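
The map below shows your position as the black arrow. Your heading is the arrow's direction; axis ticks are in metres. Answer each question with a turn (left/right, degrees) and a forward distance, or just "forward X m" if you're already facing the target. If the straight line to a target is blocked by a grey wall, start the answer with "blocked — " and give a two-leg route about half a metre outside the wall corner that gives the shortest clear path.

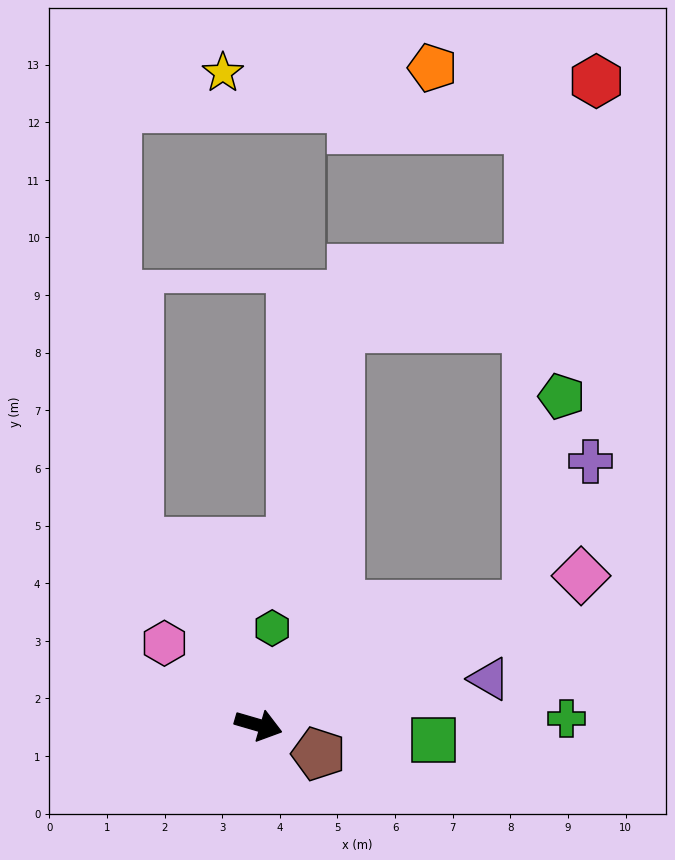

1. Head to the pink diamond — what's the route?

turn left 41°, forward 6.2 m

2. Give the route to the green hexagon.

turn left 98°, forward 1.7 m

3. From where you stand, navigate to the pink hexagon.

turn left 155°, forward 2.2 m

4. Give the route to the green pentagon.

blocked — turn left 40°, forward 5.1 m, then turn left 57°, forward 3.7 m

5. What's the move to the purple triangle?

turn left 28°, forward 4.1 m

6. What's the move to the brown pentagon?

turn right 9°, forward 1.2 m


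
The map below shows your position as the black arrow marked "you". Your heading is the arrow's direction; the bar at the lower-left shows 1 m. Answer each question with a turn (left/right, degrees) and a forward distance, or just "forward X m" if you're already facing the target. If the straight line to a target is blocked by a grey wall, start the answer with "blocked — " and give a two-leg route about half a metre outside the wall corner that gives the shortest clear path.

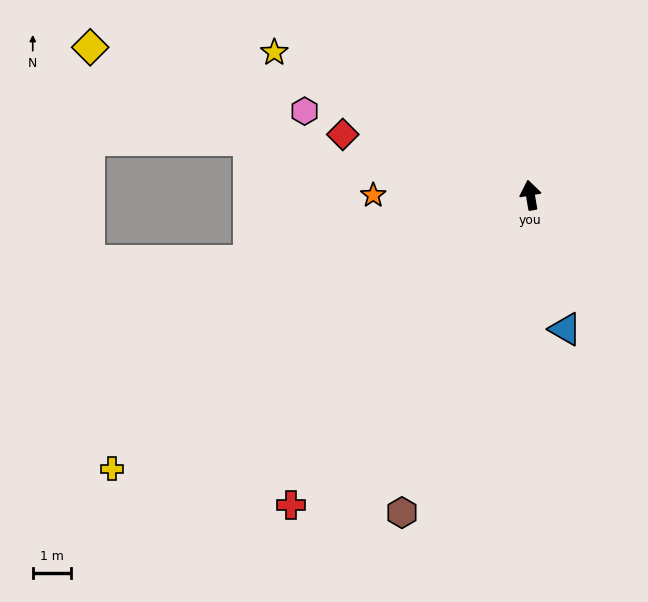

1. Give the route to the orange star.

turn left 80°, forward 4.1 m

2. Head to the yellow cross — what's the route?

turn left 113°, forward 13.1 m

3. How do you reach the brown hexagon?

turn left 148°, forward 9.0 m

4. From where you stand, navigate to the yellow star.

turn left 51°, forward 7.7 m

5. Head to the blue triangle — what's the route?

turn right 175°, forward 3.6 m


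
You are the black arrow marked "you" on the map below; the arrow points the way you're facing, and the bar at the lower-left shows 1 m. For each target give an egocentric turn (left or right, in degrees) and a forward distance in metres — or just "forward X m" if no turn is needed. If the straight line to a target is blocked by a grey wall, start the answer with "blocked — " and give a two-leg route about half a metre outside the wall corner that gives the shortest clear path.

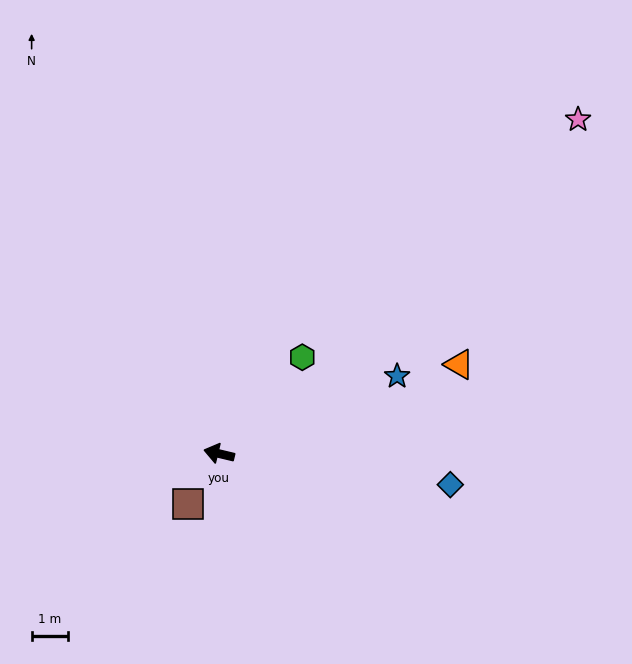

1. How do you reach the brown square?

turn left 72°, forward 1.6 m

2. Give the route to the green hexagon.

turn right 117°, forward 3.5 m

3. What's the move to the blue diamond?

turn right 174°, forward 6.3 m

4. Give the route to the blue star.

turn right 143°, forward 5.3 m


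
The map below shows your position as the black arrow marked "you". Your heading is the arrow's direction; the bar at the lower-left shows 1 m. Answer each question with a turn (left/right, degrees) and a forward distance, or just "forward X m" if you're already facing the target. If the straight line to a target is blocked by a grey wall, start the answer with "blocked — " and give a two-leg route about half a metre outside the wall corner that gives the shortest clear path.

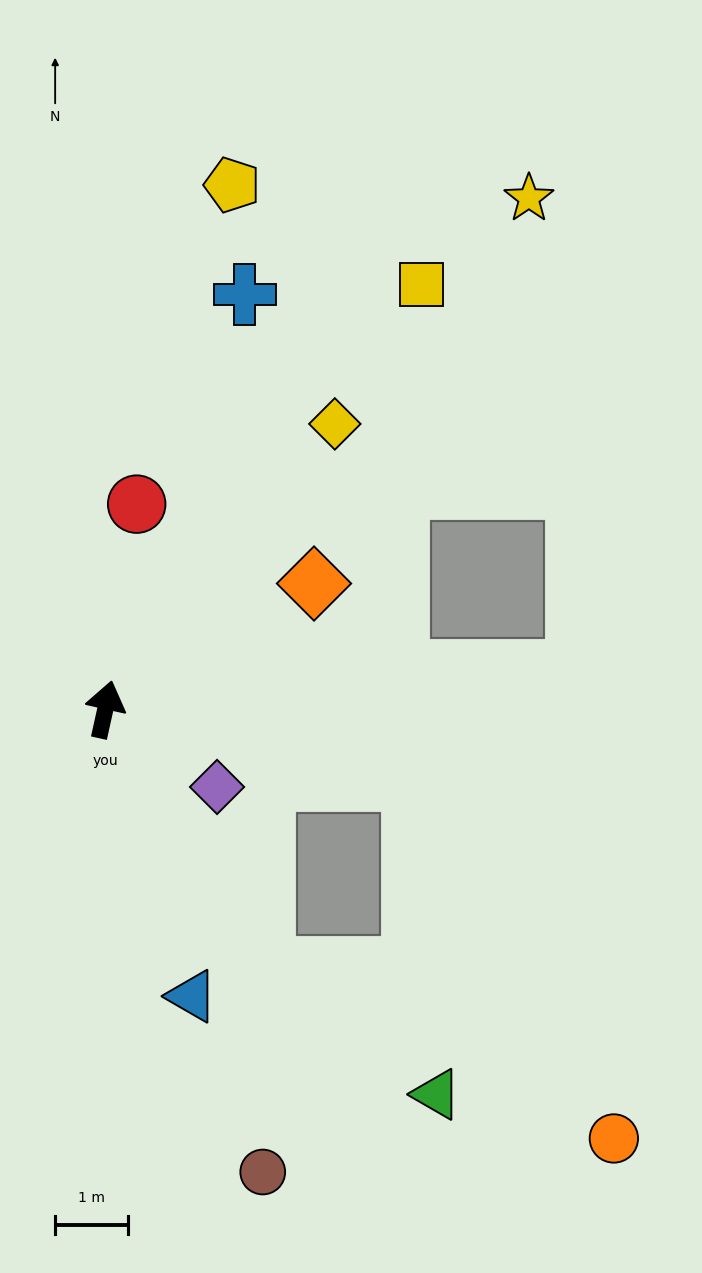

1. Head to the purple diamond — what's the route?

turn right 112°, forward 1.9 m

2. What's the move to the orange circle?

blocked — turn right 90°, forward 4.3 m, then turn right 48°, forward 5.6 m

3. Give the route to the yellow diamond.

turn right 26°, forward 5.0 m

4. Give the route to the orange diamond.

turn right 46°, forward 3.3 m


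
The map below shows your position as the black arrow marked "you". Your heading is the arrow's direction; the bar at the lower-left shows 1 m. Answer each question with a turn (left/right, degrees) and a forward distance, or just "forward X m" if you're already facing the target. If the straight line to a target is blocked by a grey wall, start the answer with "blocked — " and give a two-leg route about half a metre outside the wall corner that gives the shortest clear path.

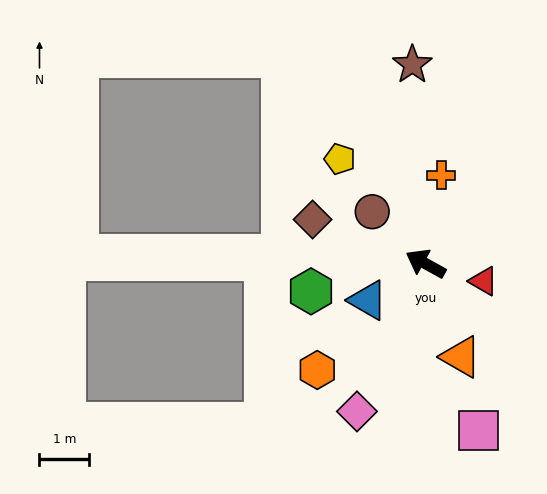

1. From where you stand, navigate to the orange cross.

turn right 71°, forward 1.8 m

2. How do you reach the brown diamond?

turn left 8°, forward 2.4 m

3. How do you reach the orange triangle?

turn left 140°, forward 2.0 m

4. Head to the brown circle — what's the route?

turn right 15°, forward 1.5 m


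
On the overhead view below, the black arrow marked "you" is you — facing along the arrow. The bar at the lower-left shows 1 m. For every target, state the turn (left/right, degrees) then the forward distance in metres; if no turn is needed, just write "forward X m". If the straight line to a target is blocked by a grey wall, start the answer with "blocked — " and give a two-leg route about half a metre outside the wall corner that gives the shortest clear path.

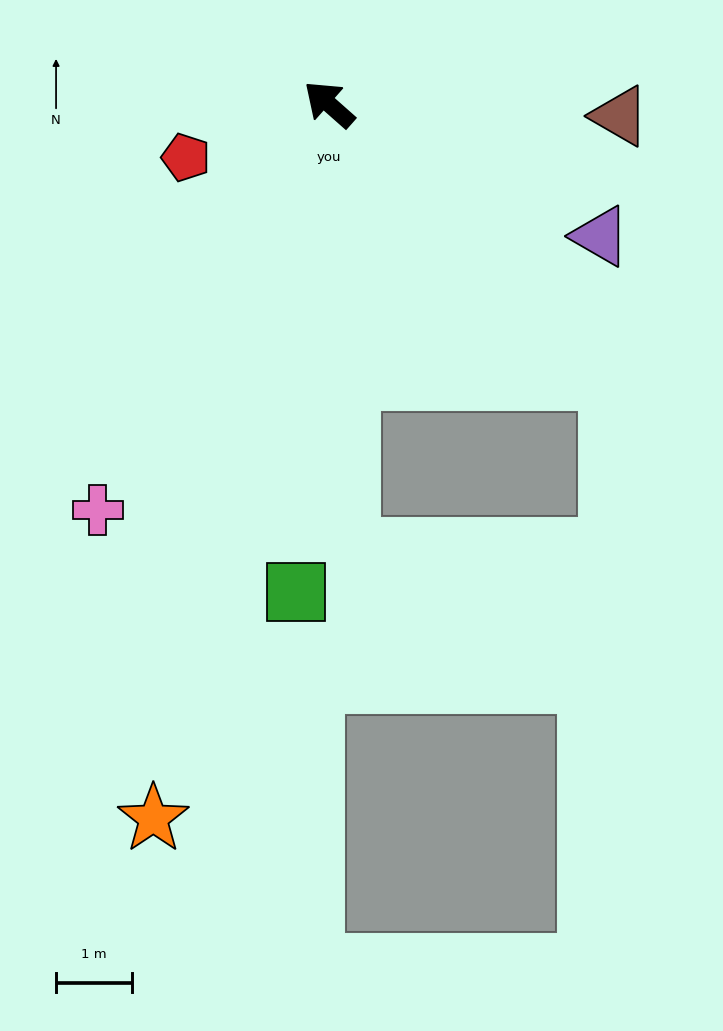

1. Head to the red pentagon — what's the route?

turn left 62°, forward 2.0 m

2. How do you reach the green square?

turn left 128°, forward 6.5 m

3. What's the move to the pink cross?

turn left 102°, forward 6.2 m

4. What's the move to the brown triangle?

turn right 141°, forward 3.8 m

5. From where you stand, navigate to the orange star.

turn left 118°, forward 9.7 m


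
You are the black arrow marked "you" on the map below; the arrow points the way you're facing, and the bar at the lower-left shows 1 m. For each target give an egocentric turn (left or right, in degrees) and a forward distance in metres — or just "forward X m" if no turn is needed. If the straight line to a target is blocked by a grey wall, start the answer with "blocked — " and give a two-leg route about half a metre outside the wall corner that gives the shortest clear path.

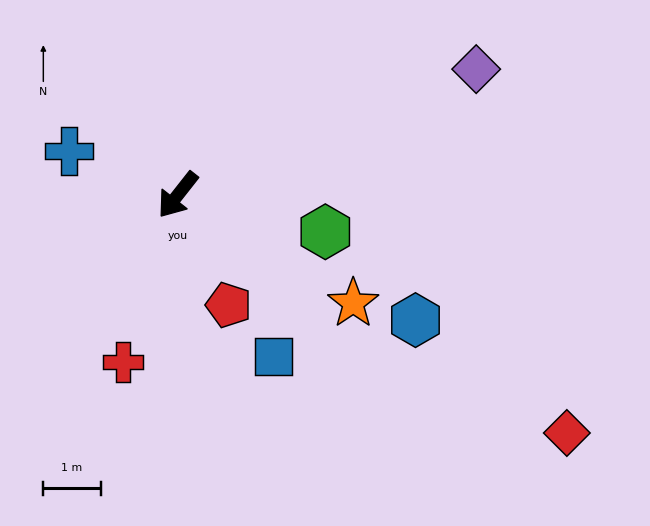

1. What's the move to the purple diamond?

turn left 151°, forward 5.6 m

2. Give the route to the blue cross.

turn right 74°, forward 2.0 m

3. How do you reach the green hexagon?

turn left 114°, forward 2.6 m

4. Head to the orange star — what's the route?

turn left 97°, forward 3.6 m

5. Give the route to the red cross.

turn left 20°, forward 3.1 m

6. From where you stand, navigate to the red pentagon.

turn left 63°, forward 2.1 m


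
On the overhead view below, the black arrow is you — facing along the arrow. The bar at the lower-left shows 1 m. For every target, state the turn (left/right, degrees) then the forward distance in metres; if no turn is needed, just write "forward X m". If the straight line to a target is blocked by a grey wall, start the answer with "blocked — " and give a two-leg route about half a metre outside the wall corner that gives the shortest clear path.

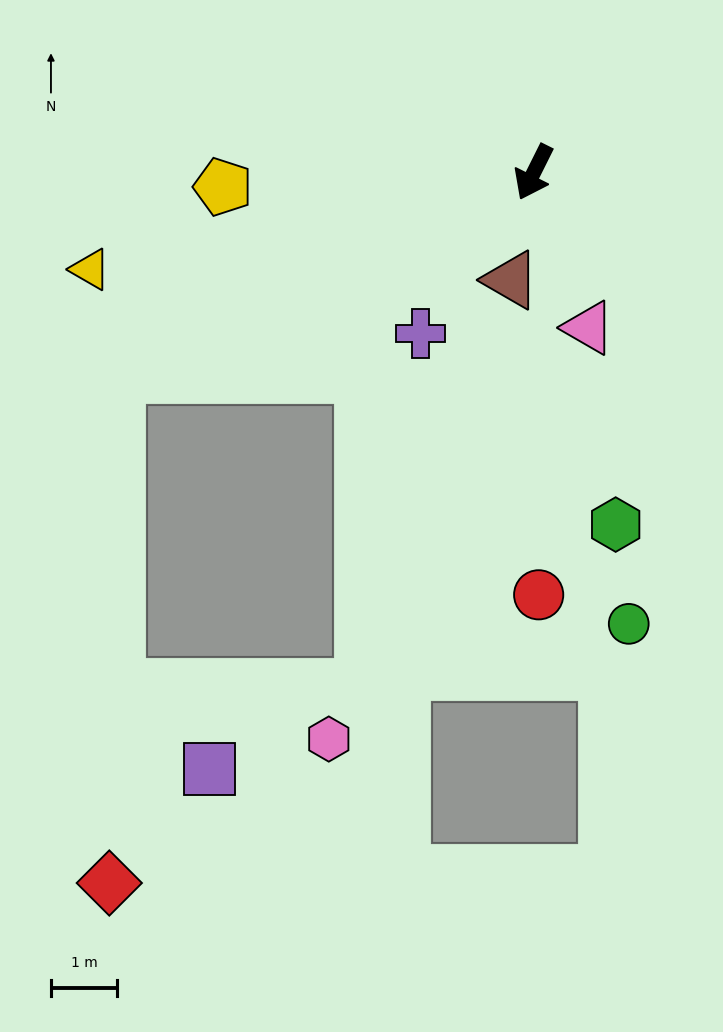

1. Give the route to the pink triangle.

turn left 46°, forward 2.5 m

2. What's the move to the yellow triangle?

turn right 51°, forward 6.8 m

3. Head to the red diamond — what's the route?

blocked — turn right 38°, forward 7.0 m, then turn left 64°, forward 7.6 m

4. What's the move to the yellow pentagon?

turn right 61°, forward 4.7 m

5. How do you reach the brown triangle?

turn left 14°, forward 1.7 m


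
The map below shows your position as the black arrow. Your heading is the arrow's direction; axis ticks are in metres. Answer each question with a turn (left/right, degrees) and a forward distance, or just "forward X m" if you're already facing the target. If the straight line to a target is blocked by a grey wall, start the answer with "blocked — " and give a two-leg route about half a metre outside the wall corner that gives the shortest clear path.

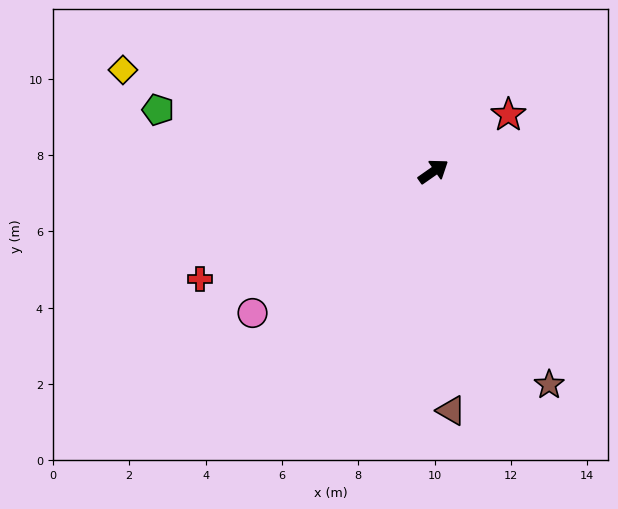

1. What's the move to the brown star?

turn right 96°, forward 6.4 m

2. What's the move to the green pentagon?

turn left 132°, forward 7.4 m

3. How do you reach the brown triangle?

turn right 121°, forward 6.3 m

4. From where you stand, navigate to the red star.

turn left 2°, forward 2.5 m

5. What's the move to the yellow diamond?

turn left 127°, forward 8.6 m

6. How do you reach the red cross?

turn left 170°, forward 6.7 m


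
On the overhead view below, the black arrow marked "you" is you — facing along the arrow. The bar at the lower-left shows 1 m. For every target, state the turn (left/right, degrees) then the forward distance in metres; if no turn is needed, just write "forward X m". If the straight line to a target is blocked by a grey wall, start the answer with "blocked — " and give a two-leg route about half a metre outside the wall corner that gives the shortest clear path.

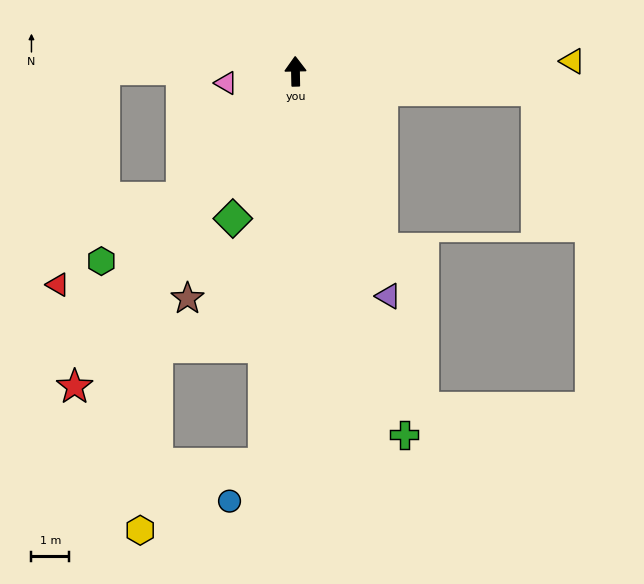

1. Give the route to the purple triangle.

turn right 159°, forward 6.5 m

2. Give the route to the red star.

turn left 144°, forward 10.2 m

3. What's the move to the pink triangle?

turn left 98°, forward 1.9 m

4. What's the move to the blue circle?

blocked — turn left 174°, forward 10.5 m, then turn right 38°, forward 1.3 m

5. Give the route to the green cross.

turn right 164°, forward 10.1 m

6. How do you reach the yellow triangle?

turn right 89°, forward 7.4 m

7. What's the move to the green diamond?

turn left 156°, forward 4.3 m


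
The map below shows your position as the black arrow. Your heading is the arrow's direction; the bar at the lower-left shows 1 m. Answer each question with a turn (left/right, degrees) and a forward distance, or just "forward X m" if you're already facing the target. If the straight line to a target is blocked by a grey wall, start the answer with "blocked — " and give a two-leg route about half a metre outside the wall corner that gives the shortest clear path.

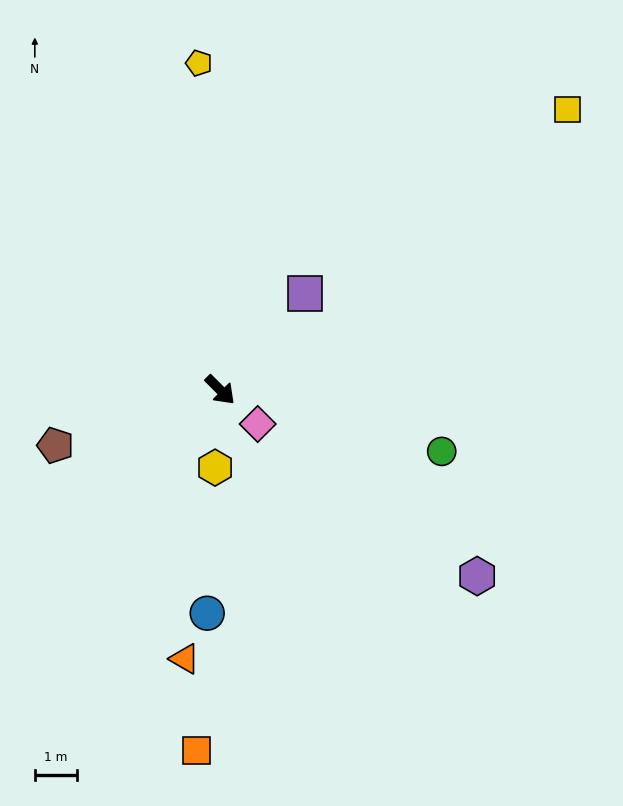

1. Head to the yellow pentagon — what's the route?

turn left 139°, forward 7.8 m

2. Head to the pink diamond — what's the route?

turn left 3°, forward 1.2 m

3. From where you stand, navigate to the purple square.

turn left 94°, forward 3.1 m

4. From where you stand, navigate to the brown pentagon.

turn right 116°, forward 4.1 m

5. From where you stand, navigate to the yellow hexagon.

turn right 49°, forward 1.9 m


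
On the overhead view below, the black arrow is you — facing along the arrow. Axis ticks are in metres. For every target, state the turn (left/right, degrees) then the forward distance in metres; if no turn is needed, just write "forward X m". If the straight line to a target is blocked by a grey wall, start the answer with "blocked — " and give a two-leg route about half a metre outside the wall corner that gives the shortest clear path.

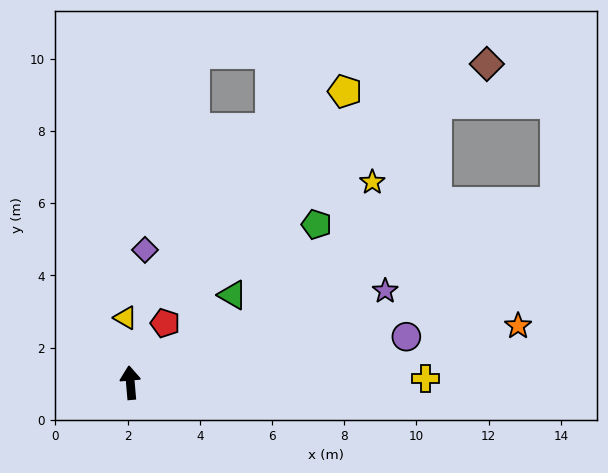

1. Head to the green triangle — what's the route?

turn right 54°, forward 3.7 m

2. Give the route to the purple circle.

turn right 85°, forward 7.8 m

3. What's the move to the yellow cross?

turn right 94°, forward 8.2 m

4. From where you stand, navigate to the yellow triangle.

forward 1.8 m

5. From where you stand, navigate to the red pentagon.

turn right 35°, forward 1.9 m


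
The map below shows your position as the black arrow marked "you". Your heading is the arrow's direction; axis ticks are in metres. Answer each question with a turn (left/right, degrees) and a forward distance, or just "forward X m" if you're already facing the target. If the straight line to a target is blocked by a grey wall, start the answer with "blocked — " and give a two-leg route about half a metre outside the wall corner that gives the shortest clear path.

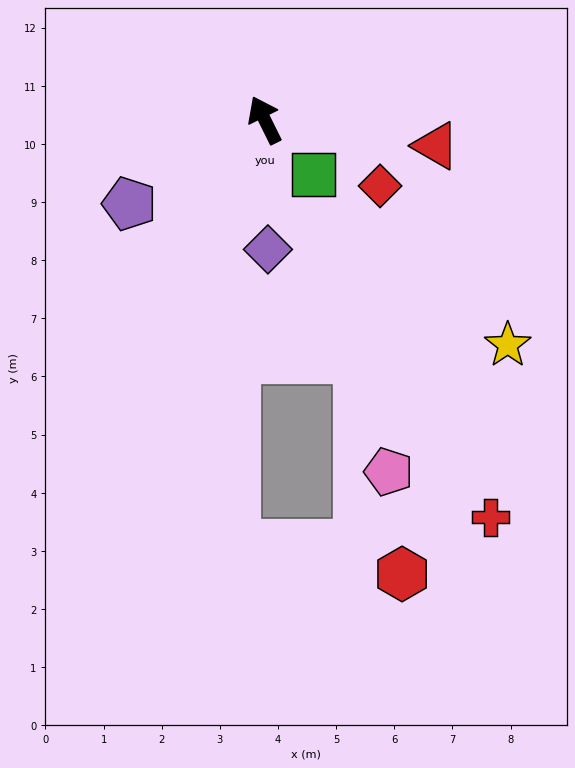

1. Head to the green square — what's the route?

turn right 165°, forward 1.3 m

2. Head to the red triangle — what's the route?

turn right 125°, forward 3.0 m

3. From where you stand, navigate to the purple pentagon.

turn left 95°, forward 2.7 m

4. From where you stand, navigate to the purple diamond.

turn left 155°, forward 2.2 m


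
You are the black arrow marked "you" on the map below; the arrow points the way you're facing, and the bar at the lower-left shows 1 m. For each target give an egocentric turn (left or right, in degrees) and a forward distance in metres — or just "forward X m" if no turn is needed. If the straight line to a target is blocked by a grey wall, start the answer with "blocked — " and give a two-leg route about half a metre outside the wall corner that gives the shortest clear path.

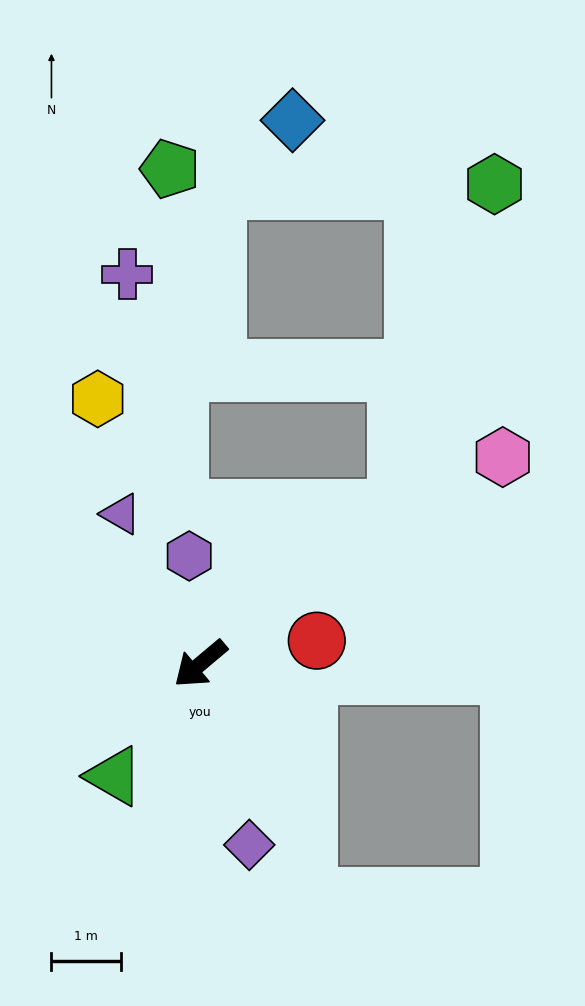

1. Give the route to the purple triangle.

turn right 102°, forward 2.4 m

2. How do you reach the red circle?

turn left 151°, forward 1.7 m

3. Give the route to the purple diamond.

turn left 65°, forward 2.7 m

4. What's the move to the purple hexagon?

turn right 124°, forward 1.6 m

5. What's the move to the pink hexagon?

turn left 174°, forward 5.3 m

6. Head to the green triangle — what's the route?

turn left 12°, forward 2.0 m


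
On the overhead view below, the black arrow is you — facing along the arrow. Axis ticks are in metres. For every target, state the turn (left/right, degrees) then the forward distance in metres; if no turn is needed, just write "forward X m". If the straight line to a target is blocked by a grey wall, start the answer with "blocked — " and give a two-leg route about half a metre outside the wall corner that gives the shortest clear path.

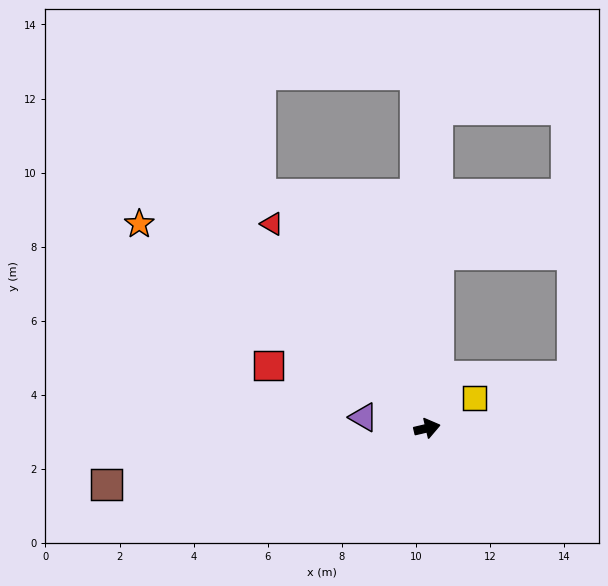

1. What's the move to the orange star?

turn left 131°, forward 9.5 m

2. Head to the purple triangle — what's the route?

turn left 157°, forward 1.7 m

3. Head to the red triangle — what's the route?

turn left 114°, forward 6.9 m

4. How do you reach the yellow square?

turn left 19°, forward 1.5 m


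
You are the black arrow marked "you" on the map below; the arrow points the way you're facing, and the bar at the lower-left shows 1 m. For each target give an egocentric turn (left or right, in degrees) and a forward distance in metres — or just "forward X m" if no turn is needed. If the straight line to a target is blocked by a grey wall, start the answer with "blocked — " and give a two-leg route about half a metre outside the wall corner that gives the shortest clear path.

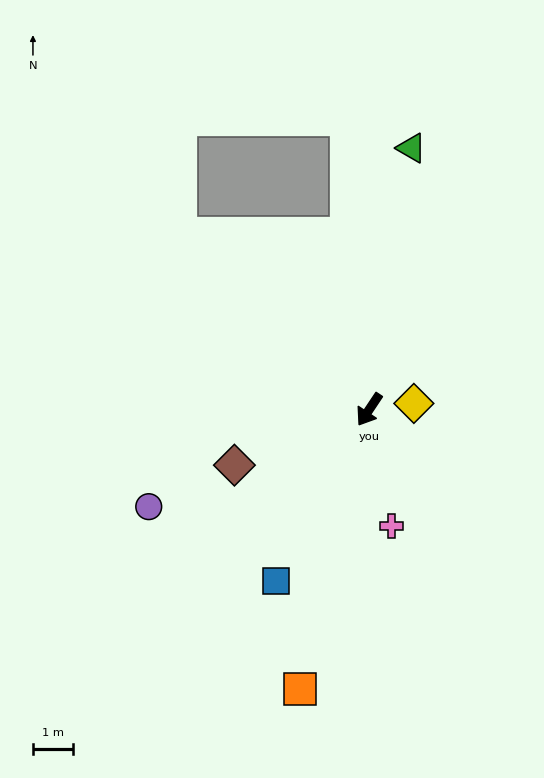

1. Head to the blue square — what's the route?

turn left 5°, forward 4.9 m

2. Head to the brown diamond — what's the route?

turn right 34°, forward 3.7 m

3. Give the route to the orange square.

turn left 20°, forward 7.3 m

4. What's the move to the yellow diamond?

turn left 132°, forward 1.1 m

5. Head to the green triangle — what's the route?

turn right 155°, forward 6.7 m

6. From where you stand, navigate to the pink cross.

turn left 45°, forward 3.0 m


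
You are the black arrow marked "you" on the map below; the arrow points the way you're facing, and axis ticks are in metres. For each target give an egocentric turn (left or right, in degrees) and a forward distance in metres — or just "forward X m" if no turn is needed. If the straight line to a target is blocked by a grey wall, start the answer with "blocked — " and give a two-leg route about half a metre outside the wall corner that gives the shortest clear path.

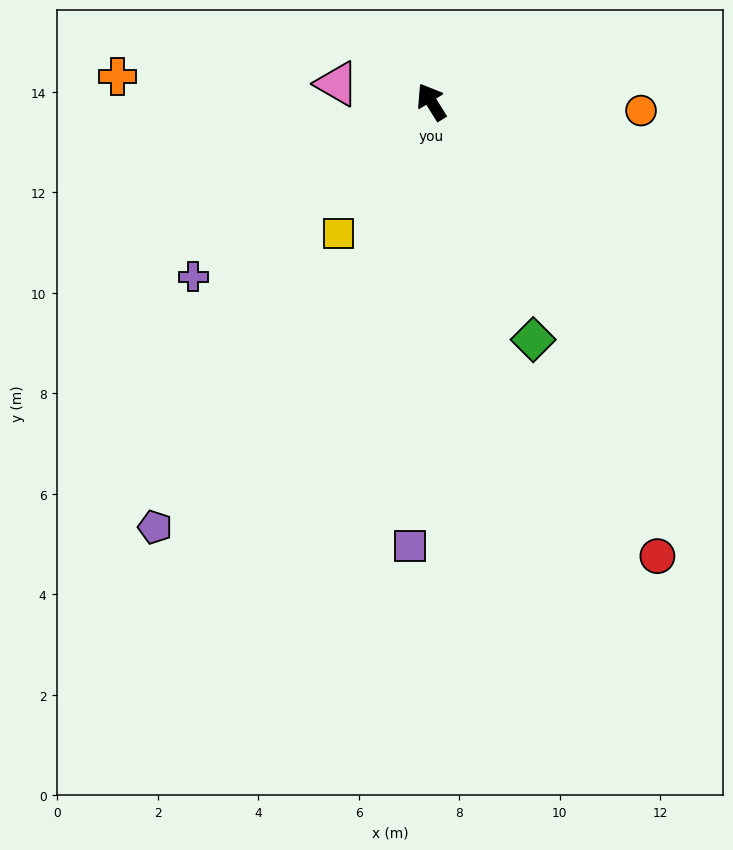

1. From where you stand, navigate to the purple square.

turn left 145°, forward 8.8 m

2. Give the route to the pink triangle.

turn left 47°, forward 1.9 m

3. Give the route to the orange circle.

turn right 124°, forward 4.2 m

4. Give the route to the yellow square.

turn left 113°, forward 3.2 m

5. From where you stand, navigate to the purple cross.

turn left 94°, forward 5.9 m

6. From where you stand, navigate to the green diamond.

turn left 171°, forward 5.1 m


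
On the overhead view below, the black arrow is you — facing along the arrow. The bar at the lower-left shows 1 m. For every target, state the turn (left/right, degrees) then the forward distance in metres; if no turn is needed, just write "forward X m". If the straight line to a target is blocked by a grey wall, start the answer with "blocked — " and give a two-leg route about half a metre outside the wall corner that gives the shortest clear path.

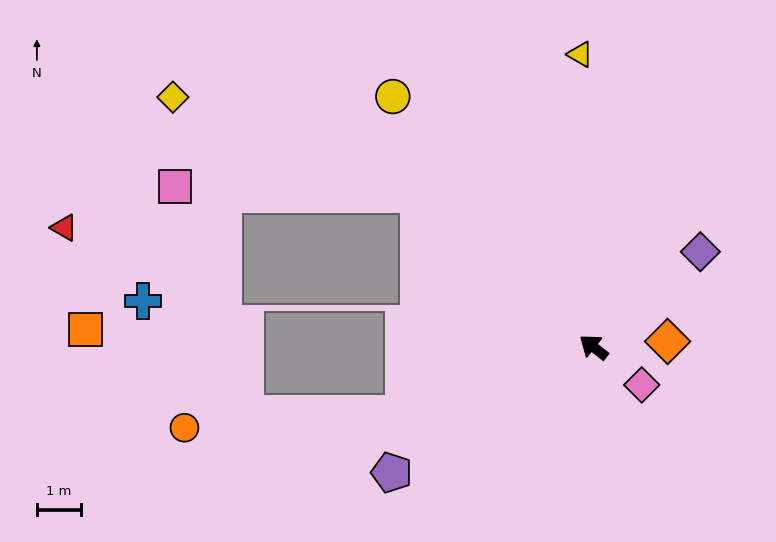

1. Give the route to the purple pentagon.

turn left 70°, forward 5.4 m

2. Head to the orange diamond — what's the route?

turn right 137°, forward 1.7 m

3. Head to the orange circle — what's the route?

blocked — turn left 57°, forward 4.6 m, then turn right 15°, forward 5.0 m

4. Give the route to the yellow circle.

turn right 13°, forward 7.3 m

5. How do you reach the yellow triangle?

turn right 49°, forward 6.7 m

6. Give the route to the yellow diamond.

blocked — turn right 3°, forward 5.3 m, then turn left 20°, forward 6.0 m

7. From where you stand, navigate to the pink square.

blocked — turn right 3°, forward 5.3 m, then turn left 39°, forward 5.5 m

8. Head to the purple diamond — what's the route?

turn right 100°, forward 3.2 m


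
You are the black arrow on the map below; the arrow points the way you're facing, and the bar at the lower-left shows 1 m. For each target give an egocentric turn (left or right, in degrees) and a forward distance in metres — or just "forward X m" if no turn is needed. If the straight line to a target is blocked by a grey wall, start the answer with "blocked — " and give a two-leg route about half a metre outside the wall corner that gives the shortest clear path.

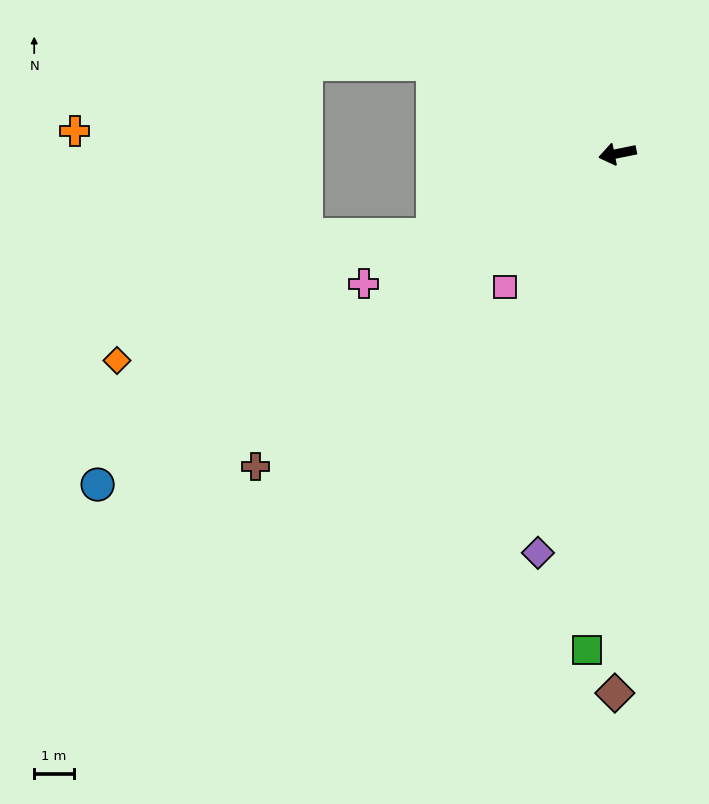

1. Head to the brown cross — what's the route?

turn left 29°, forward 12.1 m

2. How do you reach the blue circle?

turn left 21°, forward 15.6 m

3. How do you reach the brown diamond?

turn left 78°, forward 13.7 m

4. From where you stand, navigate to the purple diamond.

turn left 67°, forward 10.3 m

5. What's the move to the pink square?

turn left 38°, forward 4.4 m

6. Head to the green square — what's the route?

turn left 75°, forward 12.6 m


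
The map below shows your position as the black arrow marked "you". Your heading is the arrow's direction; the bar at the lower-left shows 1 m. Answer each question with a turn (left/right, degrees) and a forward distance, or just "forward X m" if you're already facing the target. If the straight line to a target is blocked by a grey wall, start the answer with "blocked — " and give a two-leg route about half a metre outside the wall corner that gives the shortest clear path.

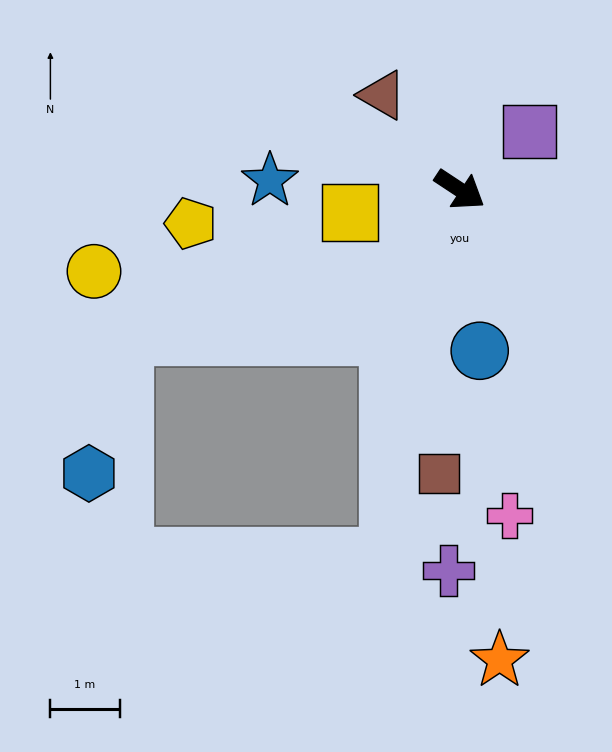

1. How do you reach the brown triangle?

turn left 163°, forward 1.8 m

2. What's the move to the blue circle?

turn right 50°, forward 2.3 m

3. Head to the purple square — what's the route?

turn left 73°, forward 1.3 m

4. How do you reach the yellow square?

turn right 135°, forward 1.6 m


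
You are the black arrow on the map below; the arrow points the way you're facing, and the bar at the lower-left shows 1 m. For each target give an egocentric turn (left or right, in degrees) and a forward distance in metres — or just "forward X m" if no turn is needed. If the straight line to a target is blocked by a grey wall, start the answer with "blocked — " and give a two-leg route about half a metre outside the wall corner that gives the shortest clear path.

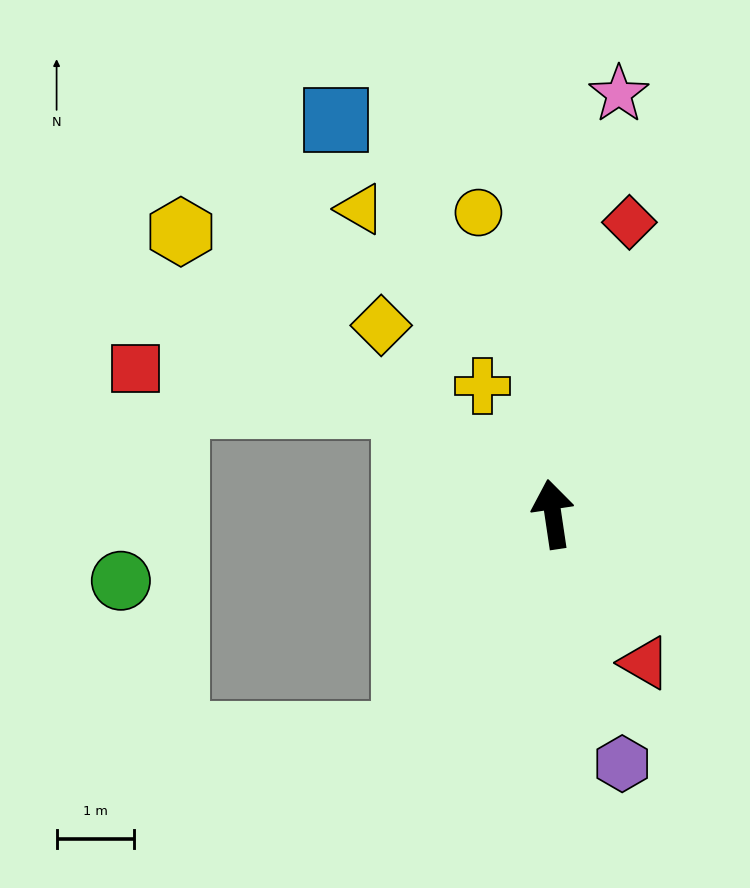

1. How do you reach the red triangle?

turn right 157°, forward 2.3 m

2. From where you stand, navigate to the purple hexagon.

turn right 173°, forward 3.4 m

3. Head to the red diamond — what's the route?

turn right 23°, forward 3.9 m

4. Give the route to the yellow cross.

turn left 20°, forward 1.9 m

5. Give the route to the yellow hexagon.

turn left 44°, forward 6.1 m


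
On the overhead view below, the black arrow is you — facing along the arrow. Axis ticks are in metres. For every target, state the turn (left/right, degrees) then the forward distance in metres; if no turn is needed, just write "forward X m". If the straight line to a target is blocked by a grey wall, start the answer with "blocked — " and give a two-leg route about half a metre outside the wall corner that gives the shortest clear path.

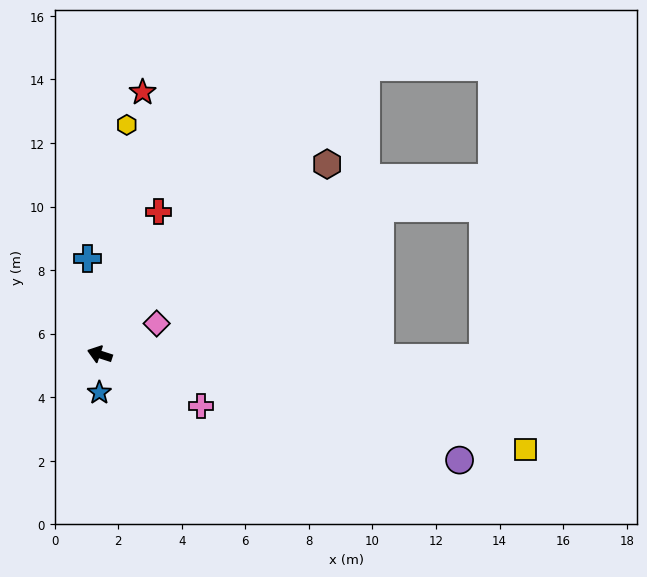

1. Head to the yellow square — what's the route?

turn right 175°, forward 13.7 m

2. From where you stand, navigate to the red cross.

turn right 94°, forward 4.9 m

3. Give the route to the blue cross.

turn right 65°, forward 3.1 m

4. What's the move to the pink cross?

turn left 171°, forward 3.6 m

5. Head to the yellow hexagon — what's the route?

turn right 79°, forward 7.3 m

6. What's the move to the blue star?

turn left 107°, forward 1.2 m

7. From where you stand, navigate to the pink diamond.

turn right 134°, forward 2.0 m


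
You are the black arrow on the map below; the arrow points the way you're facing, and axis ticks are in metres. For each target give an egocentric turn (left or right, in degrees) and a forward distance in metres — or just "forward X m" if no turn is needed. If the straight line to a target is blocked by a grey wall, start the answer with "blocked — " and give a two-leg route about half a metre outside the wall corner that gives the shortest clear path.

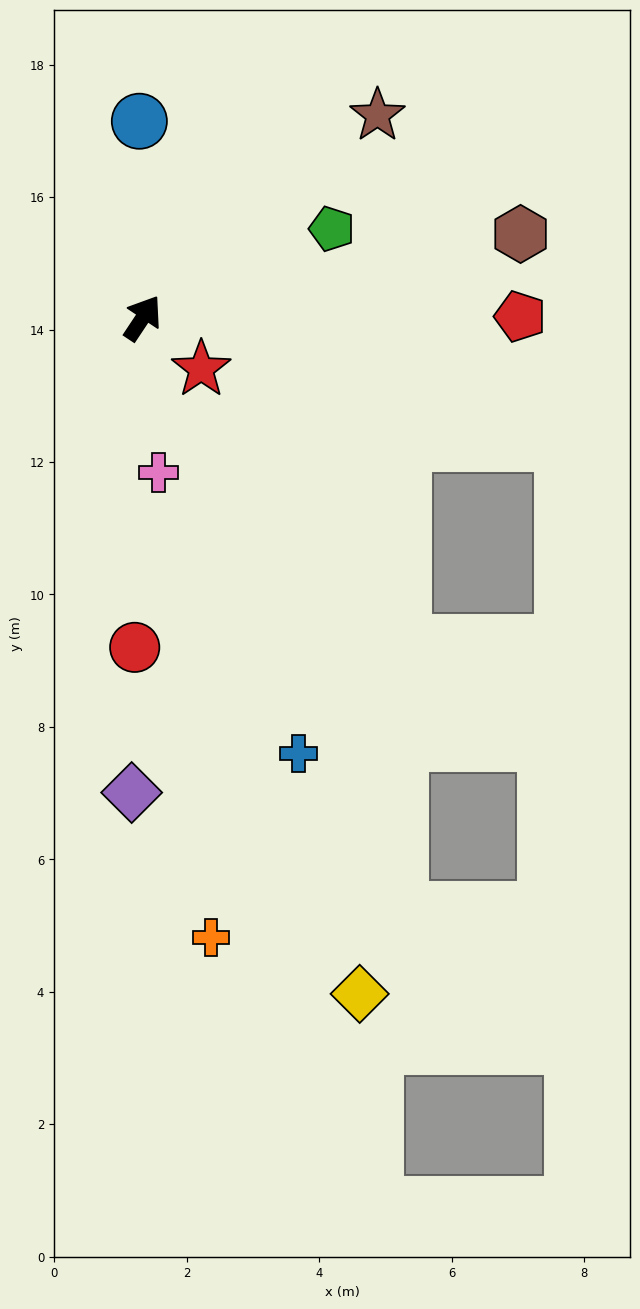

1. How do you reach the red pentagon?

turn right 56°, forward 5.7 m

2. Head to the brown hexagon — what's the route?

turn right 44°, forward 5.8 m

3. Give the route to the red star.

turn right 97°, forward 1.2 m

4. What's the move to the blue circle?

turn left 35°, forward 3.0 m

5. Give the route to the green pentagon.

turn right 31°, forward 3.2 m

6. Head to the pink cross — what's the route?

turn right 141°, forward 2.4 m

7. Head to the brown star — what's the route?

turn right 16°, forward 4.7 m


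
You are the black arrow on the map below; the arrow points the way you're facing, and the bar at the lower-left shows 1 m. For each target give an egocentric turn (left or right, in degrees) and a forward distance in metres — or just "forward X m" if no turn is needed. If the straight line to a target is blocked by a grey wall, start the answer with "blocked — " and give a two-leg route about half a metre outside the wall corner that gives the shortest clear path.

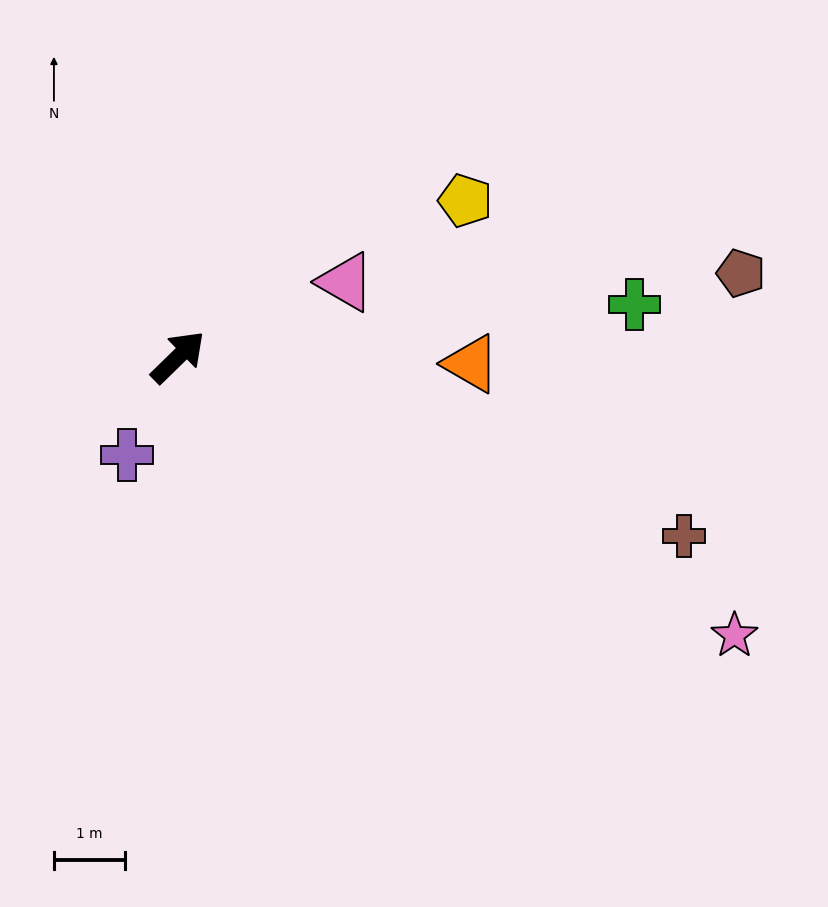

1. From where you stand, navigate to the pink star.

turn right 71°, forward 8.7 m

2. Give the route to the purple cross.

turn right 162°, forward 1.5 m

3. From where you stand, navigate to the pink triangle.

turn right 20°, forward 2.6 m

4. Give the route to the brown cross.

turn right 64°, forward 7.5 m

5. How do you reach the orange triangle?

turn right 46°, forward 4.1 m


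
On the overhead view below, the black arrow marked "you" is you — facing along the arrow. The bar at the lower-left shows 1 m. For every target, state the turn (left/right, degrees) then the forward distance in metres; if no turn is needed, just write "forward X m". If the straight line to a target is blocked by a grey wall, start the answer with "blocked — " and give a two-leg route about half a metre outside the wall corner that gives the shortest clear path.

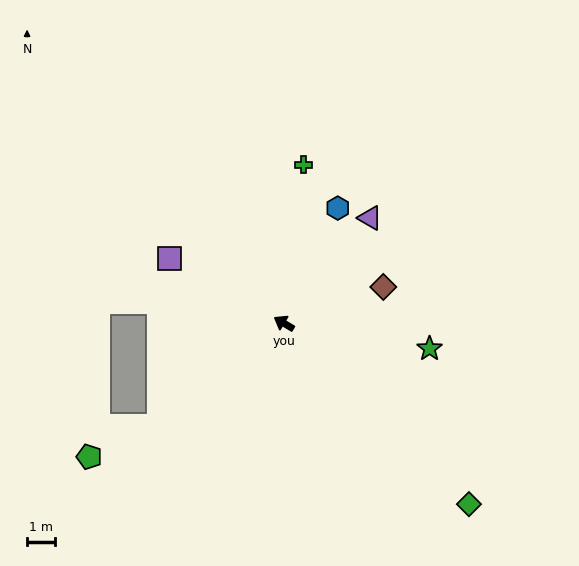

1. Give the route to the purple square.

forward 4.6 m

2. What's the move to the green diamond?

turn left 167°, forward 9.1 m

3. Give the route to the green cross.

turn right 66°, forward 5.6 m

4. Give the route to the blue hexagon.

turn right 84°, forward 4.5 m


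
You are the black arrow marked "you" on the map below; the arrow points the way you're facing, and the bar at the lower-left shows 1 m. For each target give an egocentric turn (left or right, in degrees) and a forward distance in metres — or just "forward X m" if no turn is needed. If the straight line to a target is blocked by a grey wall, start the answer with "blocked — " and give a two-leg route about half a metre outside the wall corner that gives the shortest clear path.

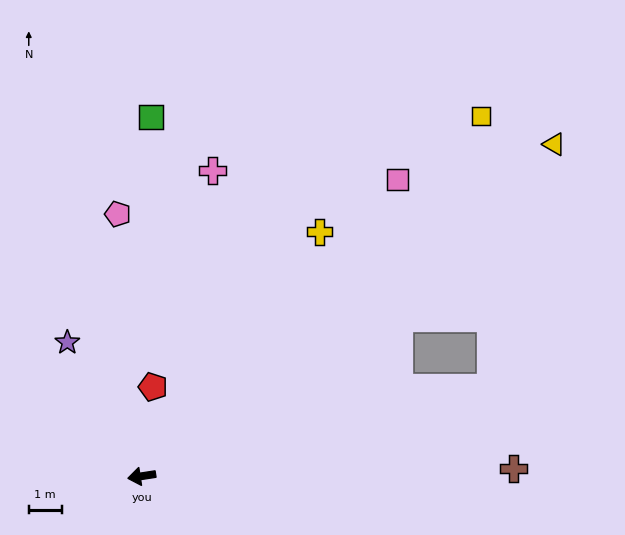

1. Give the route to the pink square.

turn right 140°, forward 11.9 m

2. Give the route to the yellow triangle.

turn right 150°, forward 16.1 m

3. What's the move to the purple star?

turn right 70°, forward 4.6 m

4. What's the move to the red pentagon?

turn right 106°, forward 2.7 m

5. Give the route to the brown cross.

turn left 172°, forward 11.3 m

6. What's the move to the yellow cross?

turn right 135°, forward 9.2 m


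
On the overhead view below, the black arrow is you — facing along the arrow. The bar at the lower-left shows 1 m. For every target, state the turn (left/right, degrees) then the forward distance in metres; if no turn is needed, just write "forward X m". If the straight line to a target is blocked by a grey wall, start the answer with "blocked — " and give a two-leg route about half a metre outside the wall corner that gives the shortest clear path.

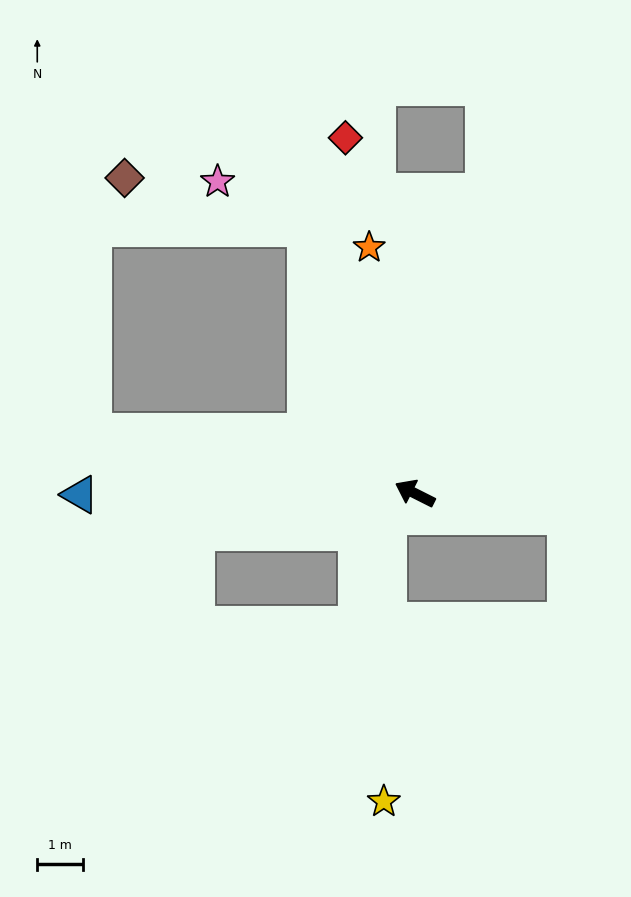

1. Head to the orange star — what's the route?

turn right 53°, forward 5.5 m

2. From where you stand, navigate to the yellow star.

blocked — turn left 65°, forward 0.8 m, then turn left 51°, forward 6.3 m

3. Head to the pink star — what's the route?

blocked — turn right 41°, forward 6.3 m, then turn left 41°, forward 2.2 m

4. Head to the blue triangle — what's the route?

turn left 27°, forward 7.4 m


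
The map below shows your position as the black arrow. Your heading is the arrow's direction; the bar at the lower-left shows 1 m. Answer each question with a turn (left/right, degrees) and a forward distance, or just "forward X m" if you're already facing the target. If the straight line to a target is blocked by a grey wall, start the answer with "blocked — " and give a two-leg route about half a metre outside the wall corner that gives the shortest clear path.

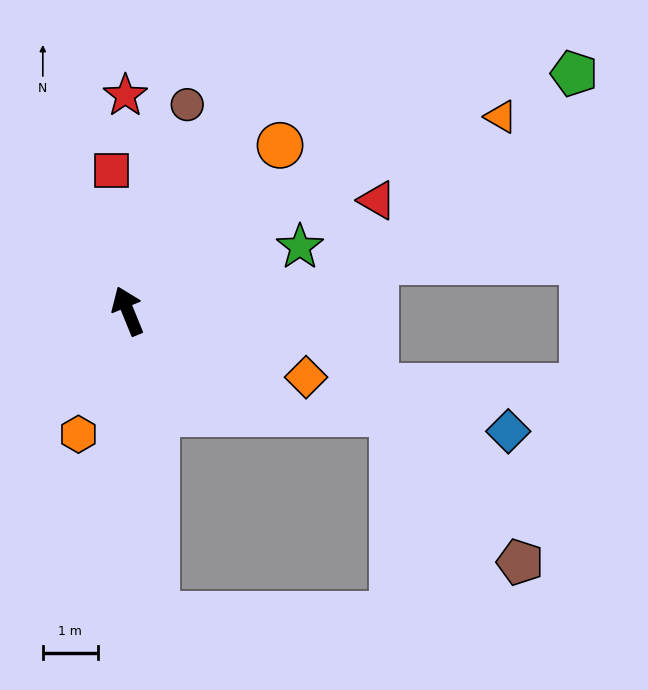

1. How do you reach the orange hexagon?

turn left 136°, forward 2.4 m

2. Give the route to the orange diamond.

turn right 133°, forward 3.5 m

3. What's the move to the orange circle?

turn right 65°, forward 4.1 m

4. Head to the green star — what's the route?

turn right 92°, forward 3.3 m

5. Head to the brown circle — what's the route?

turn right 38°, forward 3.9 m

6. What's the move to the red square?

turn right 16°, forward 2.6 m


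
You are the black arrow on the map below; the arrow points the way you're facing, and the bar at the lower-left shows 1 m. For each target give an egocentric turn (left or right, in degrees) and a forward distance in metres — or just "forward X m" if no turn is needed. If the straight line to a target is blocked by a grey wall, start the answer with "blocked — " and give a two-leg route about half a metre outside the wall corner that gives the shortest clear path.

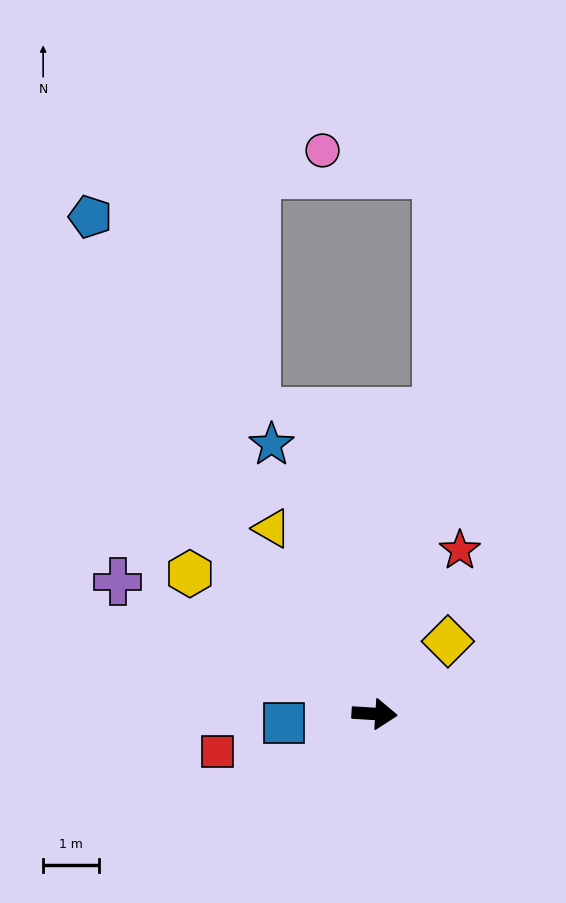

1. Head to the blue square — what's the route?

turn right 171°, forward 1.6 m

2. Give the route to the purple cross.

turn left 156°, forward 5.2 m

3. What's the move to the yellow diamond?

turn left 48°, forward 1.9 m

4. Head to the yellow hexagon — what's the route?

turn left 146°, forward 4.2 m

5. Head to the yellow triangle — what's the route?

turn left 123°, forward 3.8 m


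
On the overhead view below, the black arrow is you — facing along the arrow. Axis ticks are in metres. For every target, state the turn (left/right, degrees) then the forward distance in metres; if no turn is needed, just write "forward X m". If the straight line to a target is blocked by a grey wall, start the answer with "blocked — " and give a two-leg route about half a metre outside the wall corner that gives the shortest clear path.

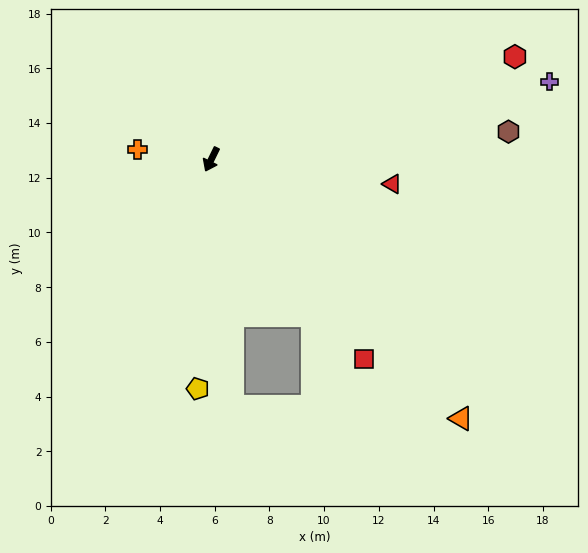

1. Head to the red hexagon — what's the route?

turn left 135°, forward 11.7 m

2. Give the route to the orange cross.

turn right 71°, forward 2.7 m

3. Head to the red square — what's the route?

turn left 63°, forward 9.2 m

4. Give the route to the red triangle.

turn left 108°, forward 6.7 m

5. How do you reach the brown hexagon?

turn left 121°, forward 10.9 m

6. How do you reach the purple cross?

turn left 129°, forward 12.7 m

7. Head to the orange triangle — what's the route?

turn left 70°, forward 13.2 m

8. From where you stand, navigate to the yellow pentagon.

turn left 23°, forward 8.4 m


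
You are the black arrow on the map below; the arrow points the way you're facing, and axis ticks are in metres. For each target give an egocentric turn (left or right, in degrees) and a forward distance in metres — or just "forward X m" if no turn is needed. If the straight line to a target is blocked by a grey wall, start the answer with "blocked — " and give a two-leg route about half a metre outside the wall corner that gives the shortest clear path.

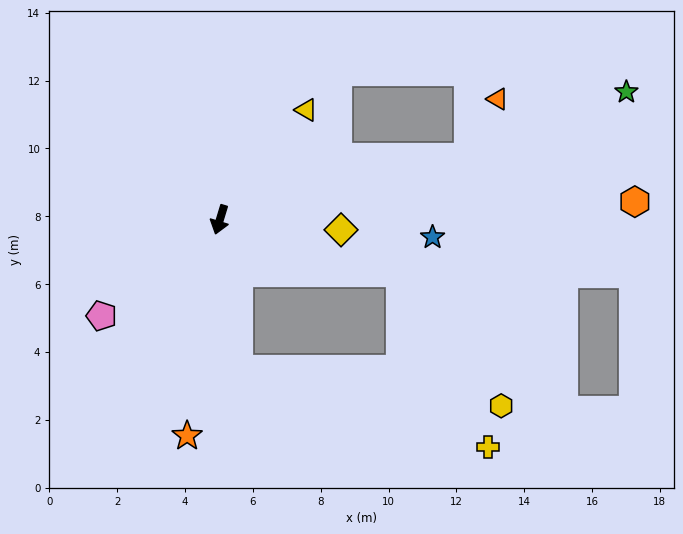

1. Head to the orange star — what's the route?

turn left 8°, forward 6.4 m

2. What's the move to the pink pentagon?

turn right 34°, forward 4.5 m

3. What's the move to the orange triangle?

blocked — turn left 121°, forward 7.5 m, then turn left 49°, forward 1.9 m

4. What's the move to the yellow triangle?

turn left 159°, forward 4.1 m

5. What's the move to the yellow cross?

blocked — turn left 90°, forward 5.5 m, then turn right 46°, forward 5.7 m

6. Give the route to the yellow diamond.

turn left 102°, forward 3.6 m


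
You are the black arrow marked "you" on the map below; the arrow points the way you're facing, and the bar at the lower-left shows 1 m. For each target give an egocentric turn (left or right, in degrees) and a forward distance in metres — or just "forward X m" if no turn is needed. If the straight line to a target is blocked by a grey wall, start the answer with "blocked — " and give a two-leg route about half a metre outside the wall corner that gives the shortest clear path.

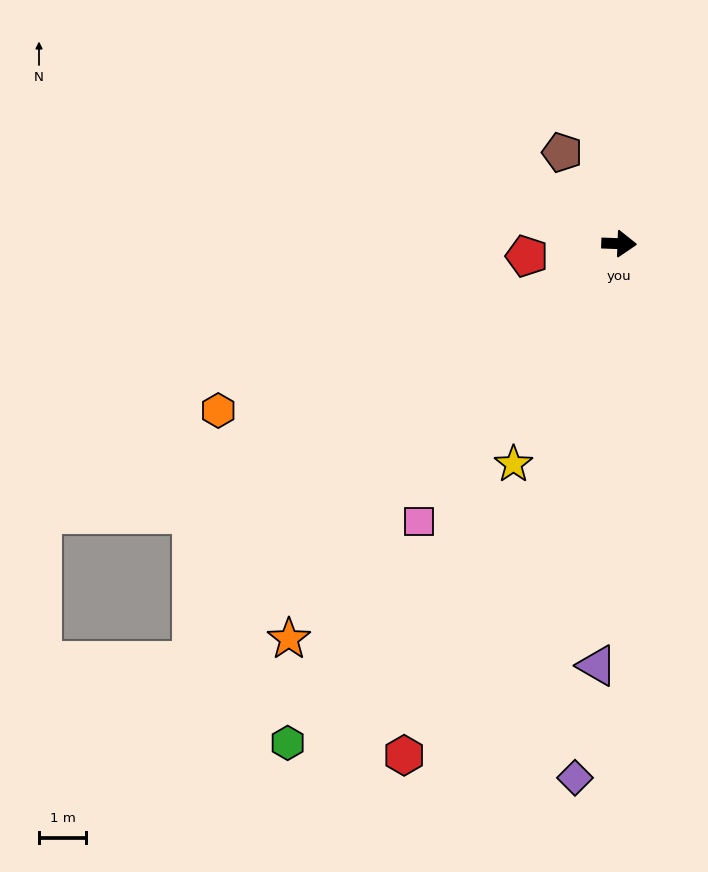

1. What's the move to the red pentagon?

turn right 170°, forward 2.0 m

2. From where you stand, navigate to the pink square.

turn right 124°, forward 7.3 m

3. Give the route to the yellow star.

turn right 113°, forward 5.2 m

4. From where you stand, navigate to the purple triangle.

turn right 91°, forward 8.9 m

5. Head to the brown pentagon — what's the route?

turn left 124°, forward 2.3 m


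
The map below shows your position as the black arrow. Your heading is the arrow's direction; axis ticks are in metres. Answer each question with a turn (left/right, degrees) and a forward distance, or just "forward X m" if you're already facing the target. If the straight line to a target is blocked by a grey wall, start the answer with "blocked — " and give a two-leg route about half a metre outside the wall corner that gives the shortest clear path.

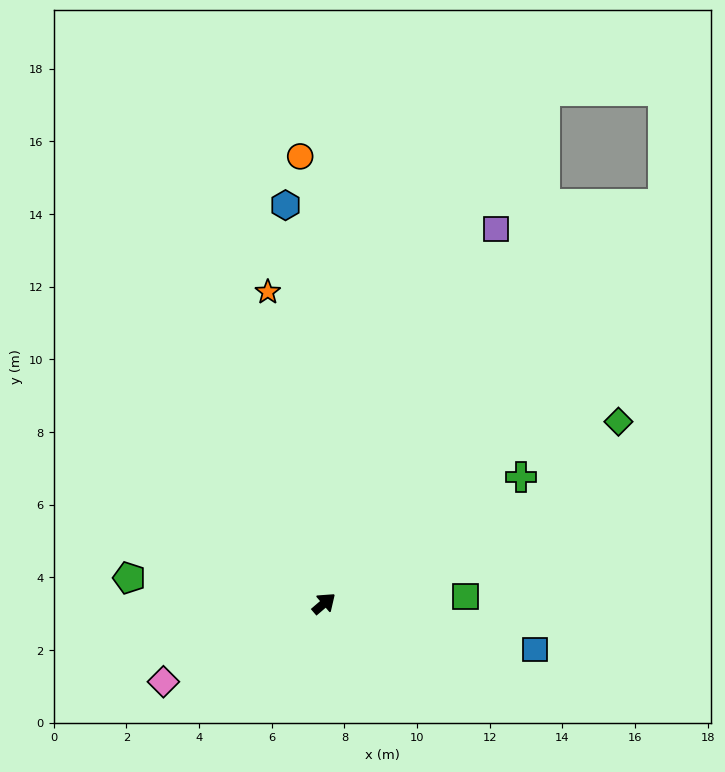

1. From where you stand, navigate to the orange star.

turn left 60°, forward 8.7 m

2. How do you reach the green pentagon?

turn left 132°, forward 5.4 m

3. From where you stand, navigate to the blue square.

turn right 53°, forward 5.9 m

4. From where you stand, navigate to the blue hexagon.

turn left 55°, forward 11.0 m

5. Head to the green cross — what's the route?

turn right 8°, forward 6.4 m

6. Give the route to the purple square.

turn left 25°, forward 11.4 m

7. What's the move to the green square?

turn right 38°, forward 3.9 m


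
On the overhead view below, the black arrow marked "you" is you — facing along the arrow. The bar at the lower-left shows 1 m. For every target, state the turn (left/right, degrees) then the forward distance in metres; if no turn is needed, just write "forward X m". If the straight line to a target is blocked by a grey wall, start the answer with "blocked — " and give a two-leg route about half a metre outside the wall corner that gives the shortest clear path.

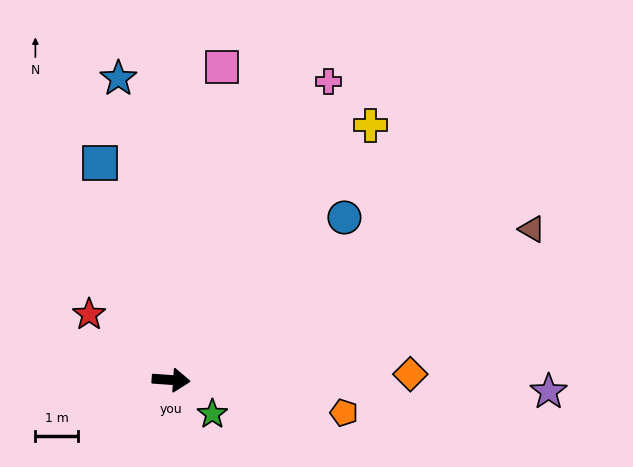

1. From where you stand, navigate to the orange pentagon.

turn right 7°, forward 4.2 m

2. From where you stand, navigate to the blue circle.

turn left 47°, forward 5.6 m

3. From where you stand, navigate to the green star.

turn right 36°, forward 1.3 m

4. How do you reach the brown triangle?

turn left 27°, forward 9.2 m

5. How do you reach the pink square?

turn left 85°, forward 7.5 m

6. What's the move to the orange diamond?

turn left 5°, forward 5.6 m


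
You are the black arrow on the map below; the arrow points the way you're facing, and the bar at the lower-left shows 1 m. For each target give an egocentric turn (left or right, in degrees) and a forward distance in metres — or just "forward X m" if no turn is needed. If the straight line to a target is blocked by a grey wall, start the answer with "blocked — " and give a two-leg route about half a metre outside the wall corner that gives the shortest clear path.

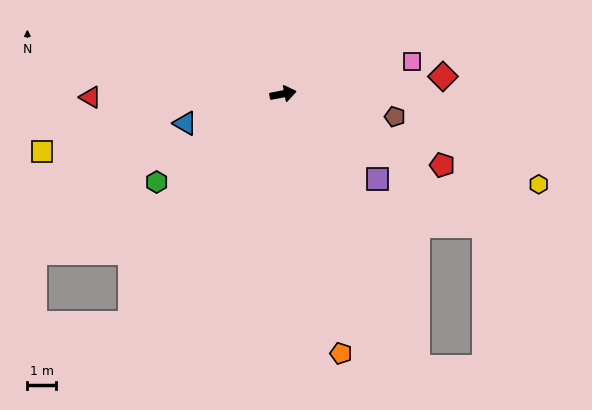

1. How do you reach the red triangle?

turn left 170°, forward 6.6 m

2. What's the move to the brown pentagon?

turn right 22°, forward 3.9 m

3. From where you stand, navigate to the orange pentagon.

turn right 88°, forward 9.2 m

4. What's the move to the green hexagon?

turn right 156°, forward 5.3 m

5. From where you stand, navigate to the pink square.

turn left 3°, forward 4.6 m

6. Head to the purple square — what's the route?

turn right 53°, forward 4.4 m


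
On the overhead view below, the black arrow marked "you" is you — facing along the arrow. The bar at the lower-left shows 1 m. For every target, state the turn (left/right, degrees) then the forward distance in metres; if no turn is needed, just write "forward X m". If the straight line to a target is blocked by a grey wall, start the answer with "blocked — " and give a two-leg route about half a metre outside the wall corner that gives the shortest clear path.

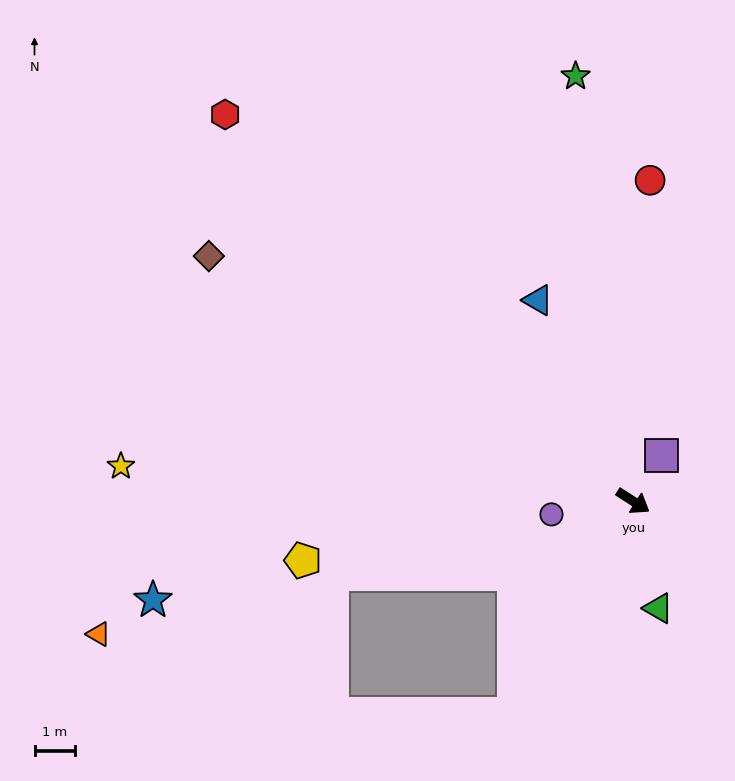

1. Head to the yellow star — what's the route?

turn right 151°, forward 12.8 m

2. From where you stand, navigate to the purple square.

turn left 91°, forward 1.3 m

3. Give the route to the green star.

turn left 130°, forward 10.7 m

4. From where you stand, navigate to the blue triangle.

turn left 148°, forward 5.5 m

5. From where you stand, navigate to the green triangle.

turn right 44°, forward 2.7 m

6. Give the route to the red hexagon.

turn left 169°, forward 14.0 m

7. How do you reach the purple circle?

turn right 138°, forward 2.1 m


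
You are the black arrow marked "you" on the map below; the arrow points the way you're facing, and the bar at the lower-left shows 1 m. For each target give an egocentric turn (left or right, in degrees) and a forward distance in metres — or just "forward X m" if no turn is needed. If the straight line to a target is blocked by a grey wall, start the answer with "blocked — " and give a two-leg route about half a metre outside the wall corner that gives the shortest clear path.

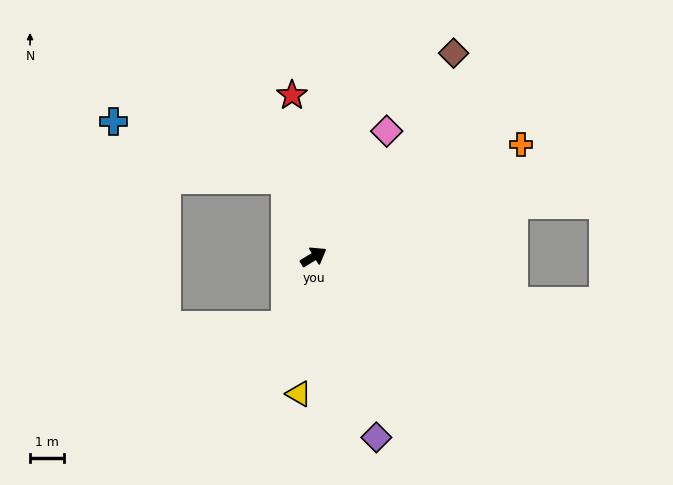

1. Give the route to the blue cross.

blocked — turn left 79°, forward 2.4 m, then turn left 51°, forward 5.4 m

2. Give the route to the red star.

turn left 66°, forward 4.8 m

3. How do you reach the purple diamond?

turn right 102°, forward 5.7 m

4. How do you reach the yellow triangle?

turn right 127°, forward 4.1 m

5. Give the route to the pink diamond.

turn left 29°, forward 4.3 m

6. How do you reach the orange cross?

turn right 3°, forward 7.0 m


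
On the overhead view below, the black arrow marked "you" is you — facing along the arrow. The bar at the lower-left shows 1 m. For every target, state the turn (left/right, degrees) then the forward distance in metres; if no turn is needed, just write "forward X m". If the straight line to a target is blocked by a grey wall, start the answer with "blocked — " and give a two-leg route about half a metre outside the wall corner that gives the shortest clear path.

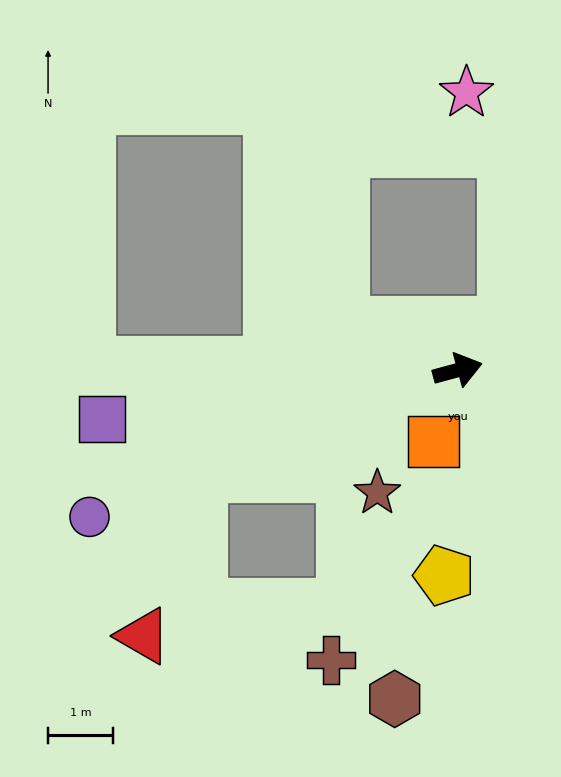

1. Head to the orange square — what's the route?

turn right 124°, forward 1.2 m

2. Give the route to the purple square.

turn left 173°, forward 5.5 m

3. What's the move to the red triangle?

blocked — turn right 173°, forward 4.3 m, then turn left 49°, forward 2.6 m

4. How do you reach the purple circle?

turn right 173°, forward 6.1 m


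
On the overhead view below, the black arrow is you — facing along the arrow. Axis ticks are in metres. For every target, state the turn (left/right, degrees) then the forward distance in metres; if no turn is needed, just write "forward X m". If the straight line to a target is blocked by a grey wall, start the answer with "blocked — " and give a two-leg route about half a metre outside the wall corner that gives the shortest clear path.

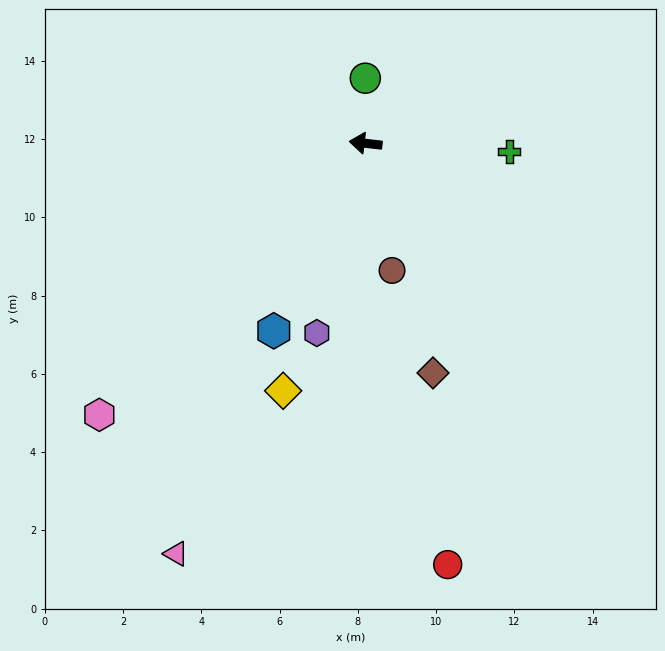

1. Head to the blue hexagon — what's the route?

turn left 71°, forward 5.3 m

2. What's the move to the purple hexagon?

turn left 82°, forward 5.0 m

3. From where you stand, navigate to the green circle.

turn right 83°, forward 1.7 m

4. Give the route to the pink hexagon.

turn left 52°, forward 9.7 m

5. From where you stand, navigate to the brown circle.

turn left 108°, forward 3.3 m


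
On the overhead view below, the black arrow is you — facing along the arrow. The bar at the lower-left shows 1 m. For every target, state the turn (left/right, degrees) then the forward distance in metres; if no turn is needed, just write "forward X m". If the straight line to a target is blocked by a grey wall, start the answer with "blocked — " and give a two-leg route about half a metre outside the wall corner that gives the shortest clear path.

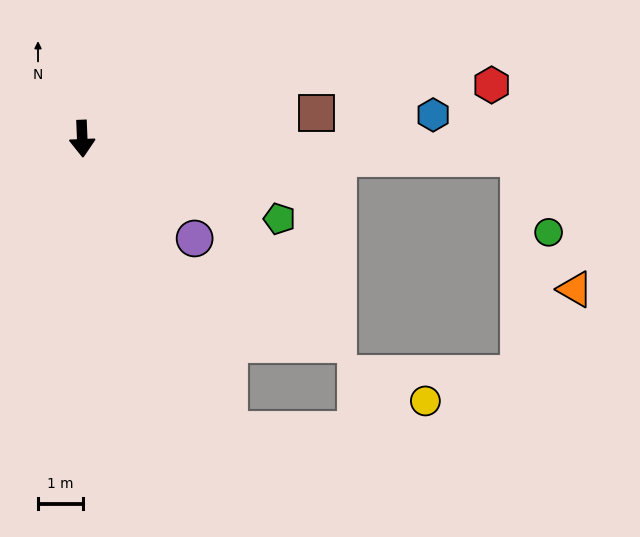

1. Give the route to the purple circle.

turn left 46°, forward 3.3 m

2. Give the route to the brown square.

turn left 94°, forward 5.2 m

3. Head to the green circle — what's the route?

blocked — turn left 85°, forward 9.7 m, then turn right 66°, forward 1.8 m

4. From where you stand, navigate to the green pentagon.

turn left 66°, forward 4.7 m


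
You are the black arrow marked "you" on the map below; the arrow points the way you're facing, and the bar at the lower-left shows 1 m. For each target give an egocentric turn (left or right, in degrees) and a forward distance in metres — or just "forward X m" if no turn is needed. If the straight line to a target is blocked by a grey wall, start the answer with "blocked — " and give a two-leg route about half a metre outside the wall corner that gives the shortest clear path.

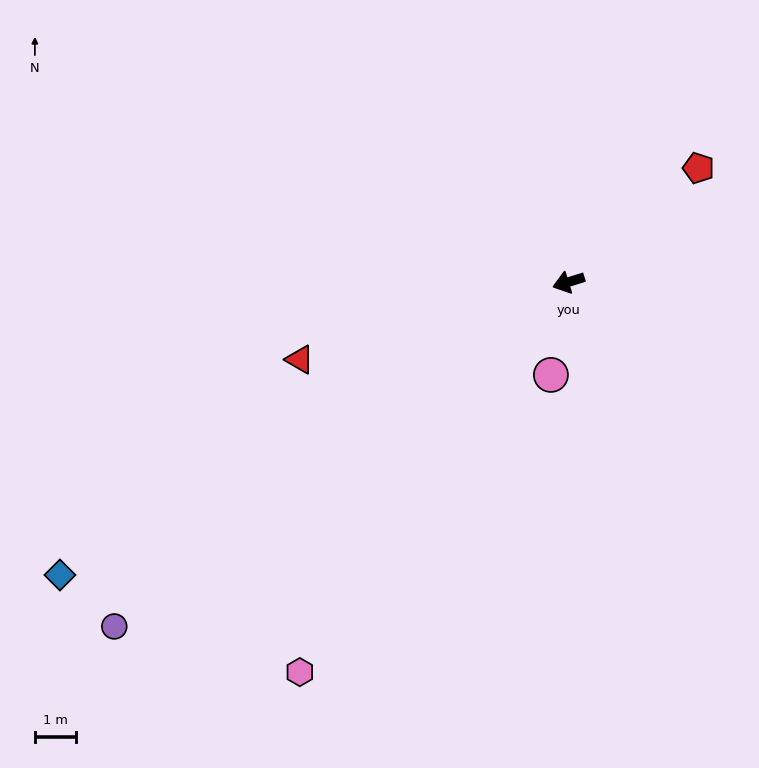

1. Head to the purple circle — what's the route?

turn left 20°, forward 13.9 m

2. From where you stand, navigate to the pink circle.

turn left 62°, forward 2.3 m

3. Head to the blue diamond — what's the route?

turn left 13°, forward 14.3 m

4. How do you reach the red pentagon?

turn right 156°, forward 4.2 m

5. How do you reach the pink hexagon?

turn left 38°, forward 11.5 m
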